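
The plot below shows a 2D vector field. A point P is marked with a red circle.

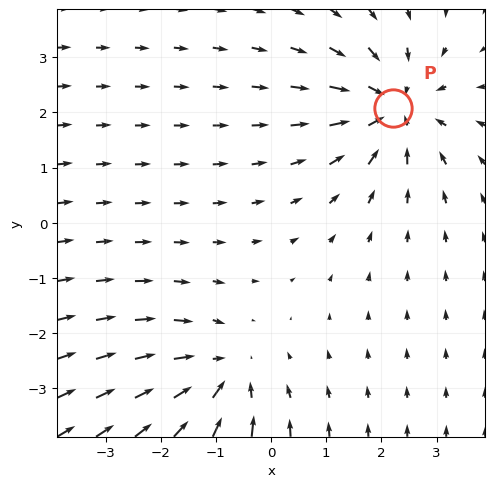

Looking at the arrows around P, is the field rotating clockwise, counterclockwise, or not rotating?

Near P at (2.2, 2.1) the arrows show no circulation. The curl there is ≈0.

not rotating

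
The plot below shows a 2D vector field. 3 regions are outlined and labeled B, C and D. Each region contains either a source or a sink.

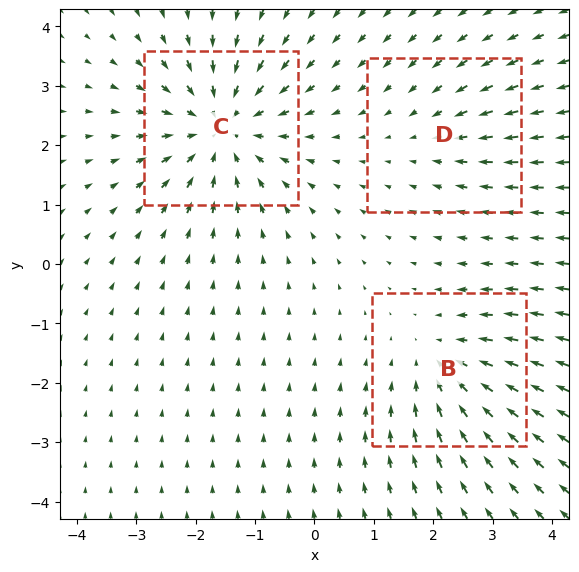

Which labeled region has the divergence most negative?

Divergence at each region's feature centre — B: about -3, C: about -5, D: about -2. Region C is most negative.

C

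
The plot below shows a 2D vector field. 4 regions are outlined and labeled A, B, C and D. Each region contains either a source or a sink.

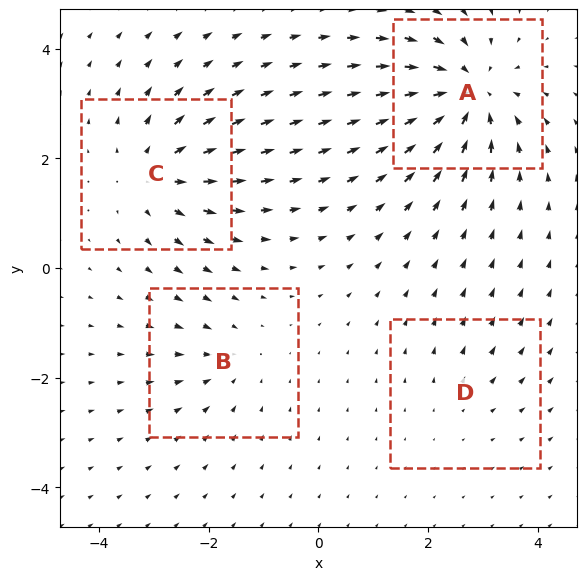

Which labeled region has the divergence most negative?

A

Divergence at each region's feature centre — A: about -8, B: about -3, C: about +5, D: about +2. Region A is most negative.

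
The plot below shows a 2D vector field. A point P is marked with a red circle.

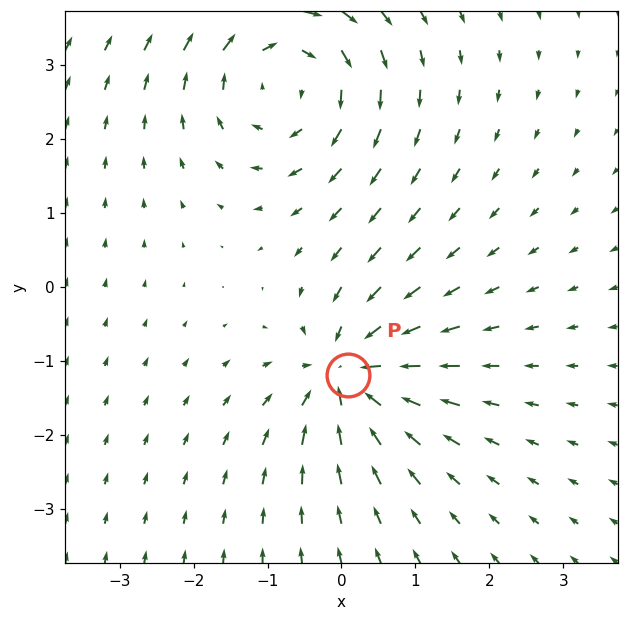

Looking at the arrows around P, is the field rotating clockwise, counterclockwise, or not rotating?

Near P at (0.1, -1.2) the arrows show no circulation. The curl there is ≈0.

not rotating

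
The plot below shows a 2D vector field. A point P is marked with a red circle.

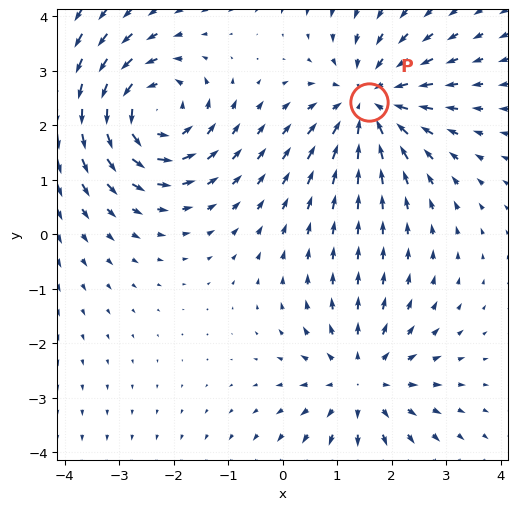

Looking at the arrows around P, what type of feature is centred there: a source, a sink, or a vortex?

sink

At P (1.6, 2.4) the arrows converge inward. Divergence about -3, curl ≈0 — negative divergence with near-zero curl is a sink.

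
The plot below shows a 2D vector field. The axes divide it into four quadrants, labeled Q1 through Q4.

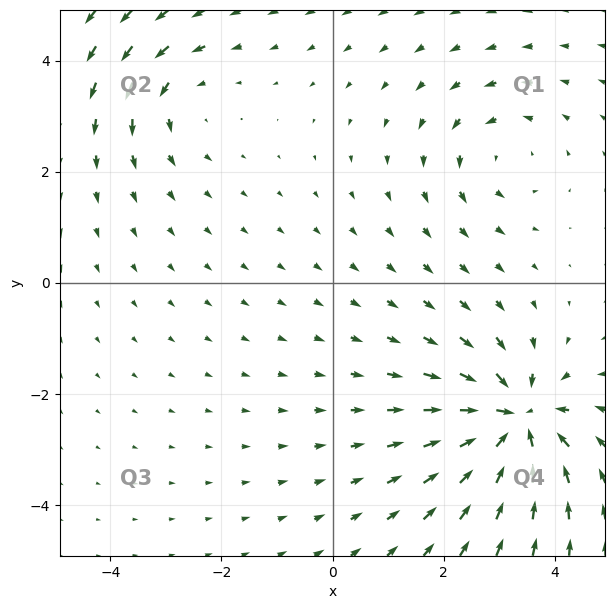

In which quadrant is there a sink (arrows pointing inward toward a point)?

The sink sits at approximately (3.3, -2.5), which lies in quadrant Q4. The divergence there is about -7, negative as expected for a sink.

Q4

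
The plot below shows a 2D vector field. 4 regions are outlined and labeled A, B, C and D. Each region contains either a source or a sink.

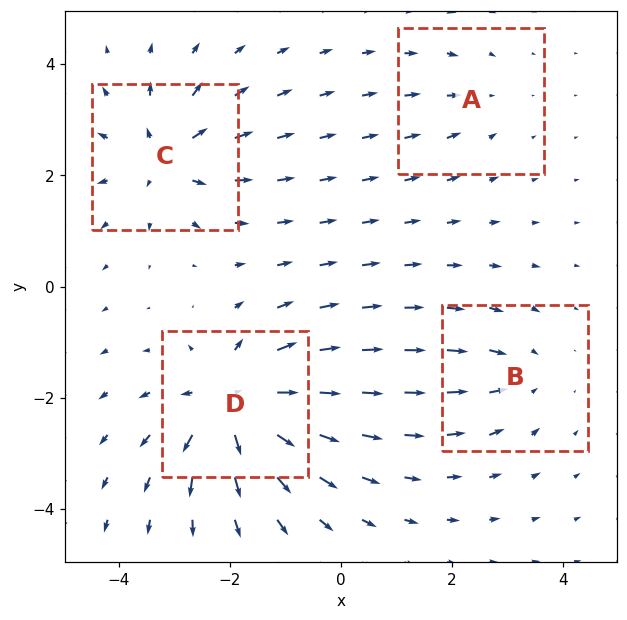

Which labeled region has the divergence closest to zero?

Divergence at each region's feature centre — A: about -2, B: about -4, C: about +6, D: about +8. Region A is closest to zero.

A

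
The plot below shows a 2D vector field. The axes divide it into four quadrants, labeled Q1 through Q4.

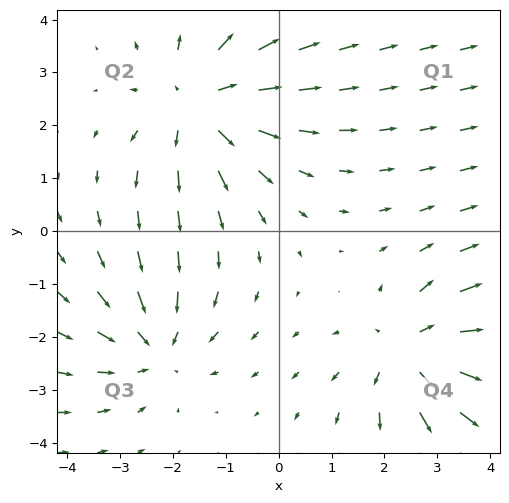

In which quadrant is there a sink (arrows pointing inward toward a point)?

The sink sits at approximately (-2.3, -2.2), which lies in quadrant Q3. The divergence there is about -2, negative as expected for a sink.

Q3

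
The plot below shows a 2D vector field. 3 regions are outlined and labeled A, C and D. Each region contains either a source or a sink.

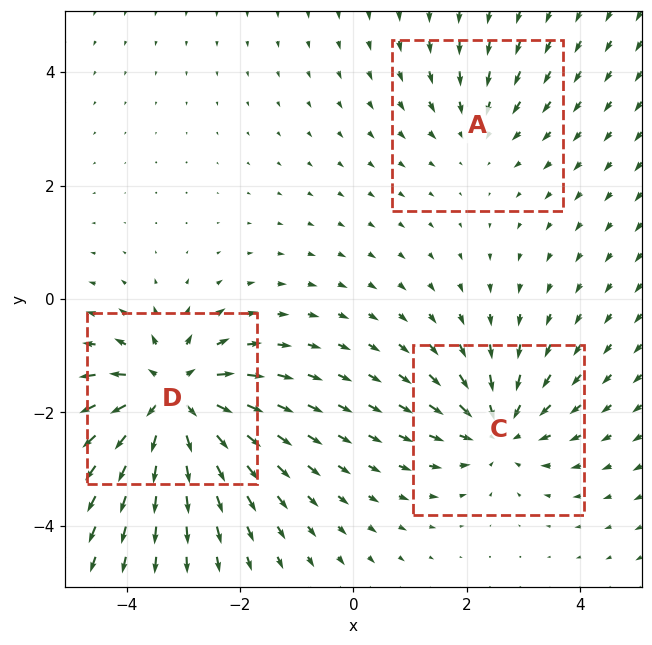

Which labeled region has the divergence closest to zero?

Divergence at each region's feature centre — A: about -2, C: about -4, D: about +5. Region A is closest to zero.

A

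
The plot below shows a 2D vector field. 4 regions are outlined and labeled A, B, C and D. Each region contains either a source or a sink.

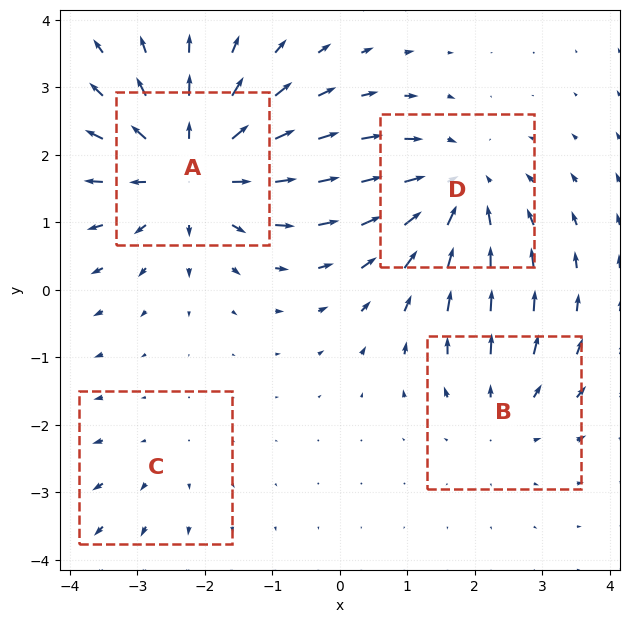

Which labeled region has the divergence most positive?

Divergence at each region's feature centre — A: about +6, B: about +3, C: about +2, D: about -4. Region A is most positive.

A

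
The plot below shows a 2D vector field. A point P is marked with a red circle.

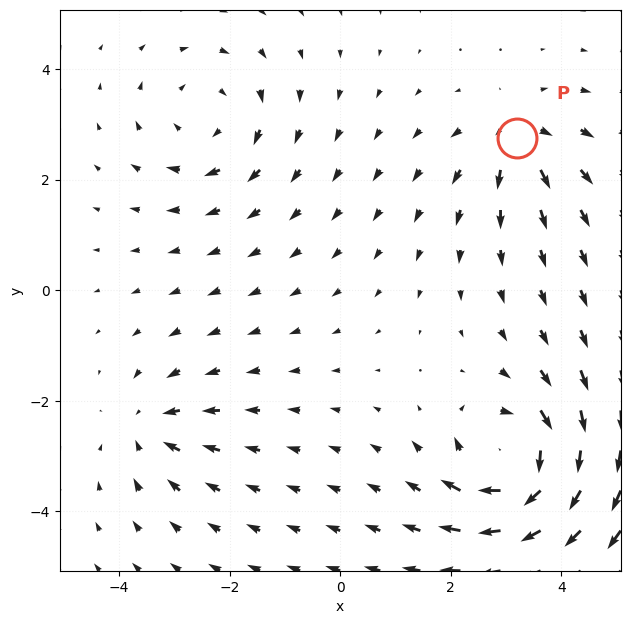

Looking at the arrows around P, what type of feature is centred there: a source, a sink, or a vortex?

source

At P (3.2, 2.8) the arrows spread outward. Divergence about +4, curl ≈0 — positive divergence with near-zero curl is a source.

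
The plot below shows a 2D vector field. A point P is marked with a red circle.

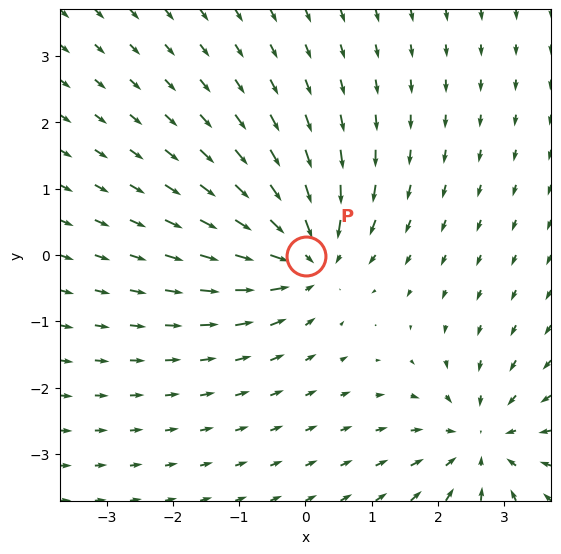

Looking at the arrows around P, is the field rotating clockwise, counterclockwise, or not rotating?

not rotating

Near P at (0.0, -0.0) the arrows show no circulation. The curl there is ≈0.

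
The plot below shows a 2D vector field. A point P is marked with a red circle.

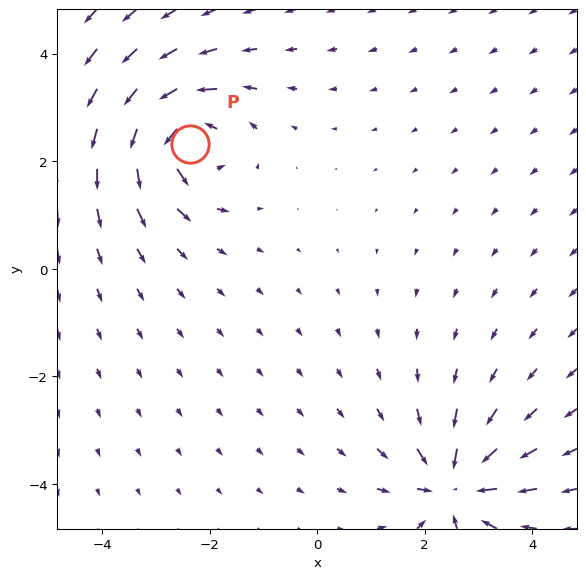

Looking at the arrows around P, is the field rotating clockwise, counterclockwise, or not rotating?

counterclockwise

Near P at (-2.4, 2.3) the arrows circulate counterclockwise. The curl (z-component) there is about +5; positive curl means counterclockwise rotation.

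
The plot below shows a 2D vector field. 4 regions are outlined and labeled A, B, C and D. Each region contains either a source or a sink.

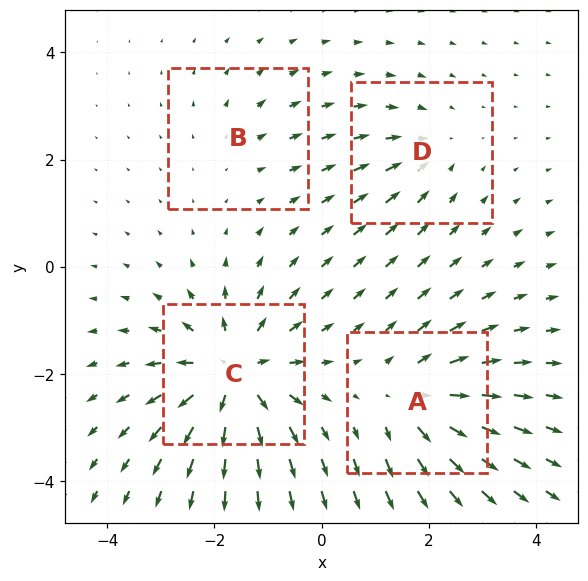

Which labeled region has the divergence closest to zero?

B

Divergence at each region's feature centre — A: about +5, B: about +2, C: about +8, D: about -3. Region B is closest to zero.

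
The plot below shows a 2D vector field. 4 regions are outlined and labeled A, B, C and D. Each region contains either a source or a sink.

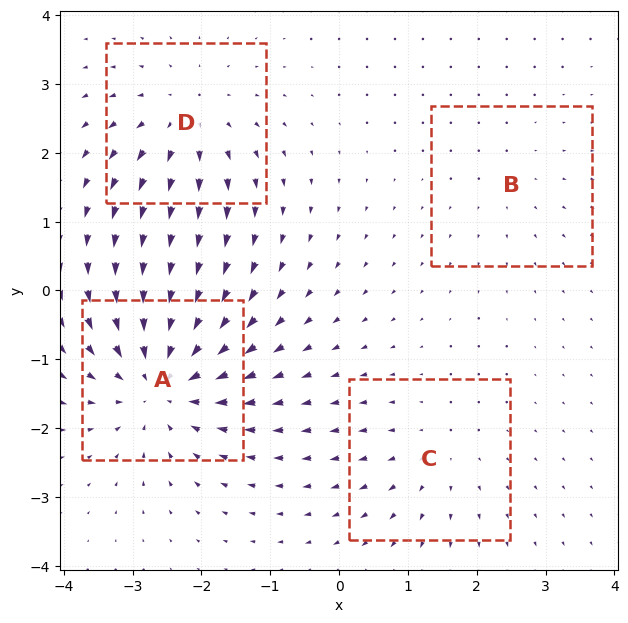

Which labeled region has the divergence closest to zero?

B

Divergence at each region's feature centre — A: about -7, B: about +2, C: about +3, D: about +5. Region B is closest to zero.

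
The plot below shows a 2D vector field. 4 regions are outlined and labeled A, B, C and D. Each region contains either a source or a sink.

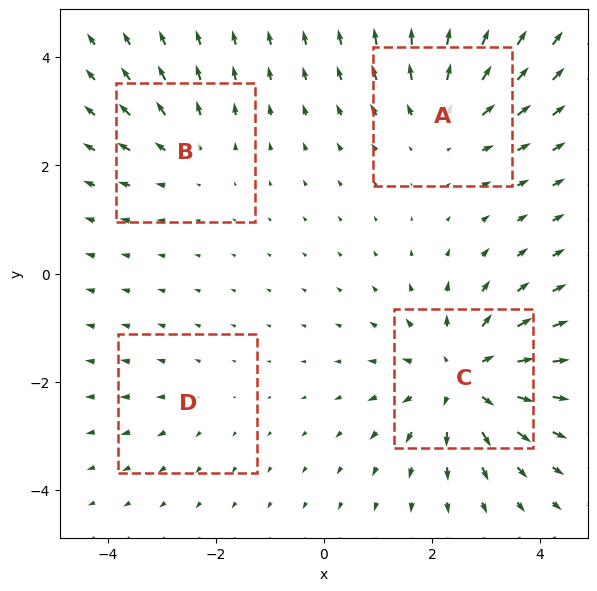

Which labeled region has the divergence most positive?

C

Divergence at each region's feature centre — A: about +4, B: about +3, C: about +6, D: about +2. Region C is most positive.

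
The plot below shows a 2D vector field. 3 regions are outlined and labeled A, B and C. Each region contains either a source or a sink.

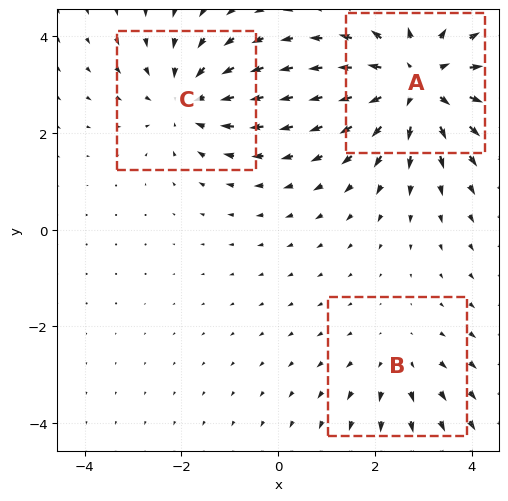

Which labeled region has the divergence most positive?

Divergence at each region's feature centre — A: about +4, B: about +2, C: about -3. Region A is most positive.

A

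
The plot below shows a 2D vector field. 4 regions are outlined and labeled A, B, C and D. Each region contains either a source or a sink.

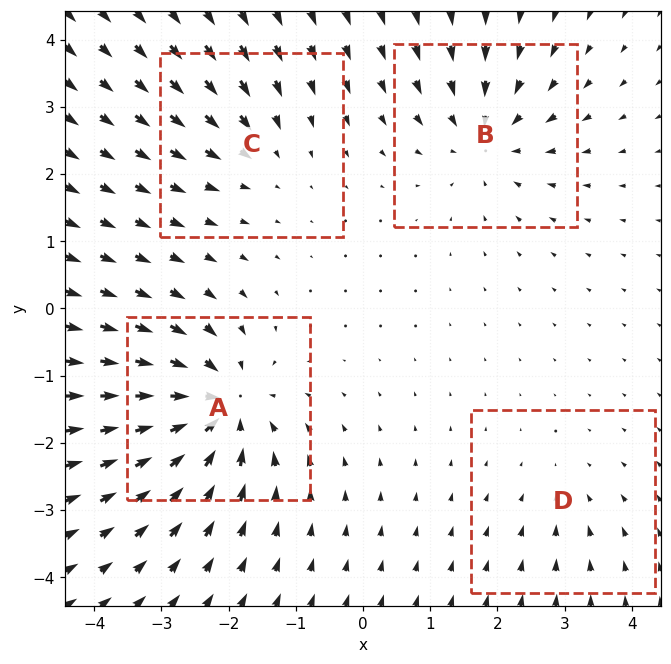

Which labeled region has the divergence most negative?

A

Divergence at each region's feature centre — A: about -8, B: about -5, C: about -3, D: about -2. Region A is most negative.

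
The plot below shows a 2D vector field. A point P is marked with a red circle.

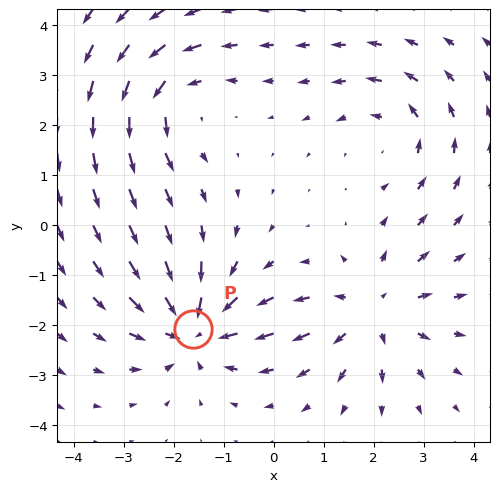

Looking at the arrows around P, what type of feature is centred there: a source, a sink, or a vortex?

At P (-1.6, -2.1) the arrows converge inward. Divergence about -5, curl ≈0 — negative divergence with near-zero curl is a sink.

sink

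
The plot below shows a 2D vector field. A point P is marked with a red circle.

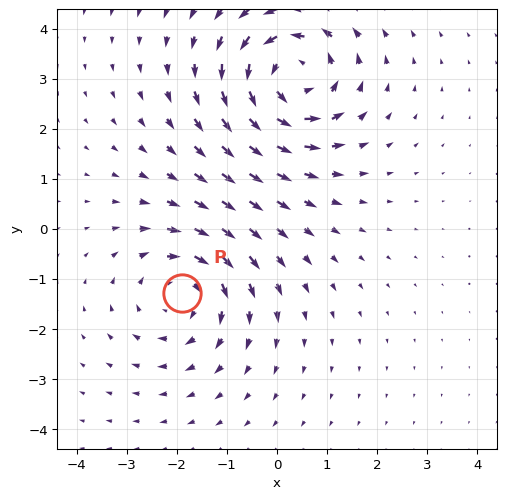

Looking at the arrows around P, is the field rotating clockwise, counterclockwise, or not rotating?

clockwise

Near P at (-1.9, -1.3) the arrows circulate clockwise. The curl (z-component) there is about -3; negative curl means clockwise rotation.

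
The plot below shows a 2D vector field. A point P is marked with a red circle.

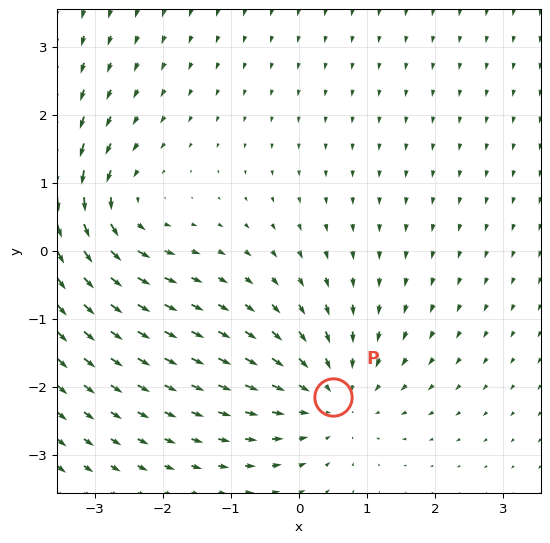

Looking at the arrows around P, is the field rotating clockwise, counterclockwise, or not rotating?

not rotating

Near P at (0.5, -2.2) the arrows show no circulation. The curl there is ≈0.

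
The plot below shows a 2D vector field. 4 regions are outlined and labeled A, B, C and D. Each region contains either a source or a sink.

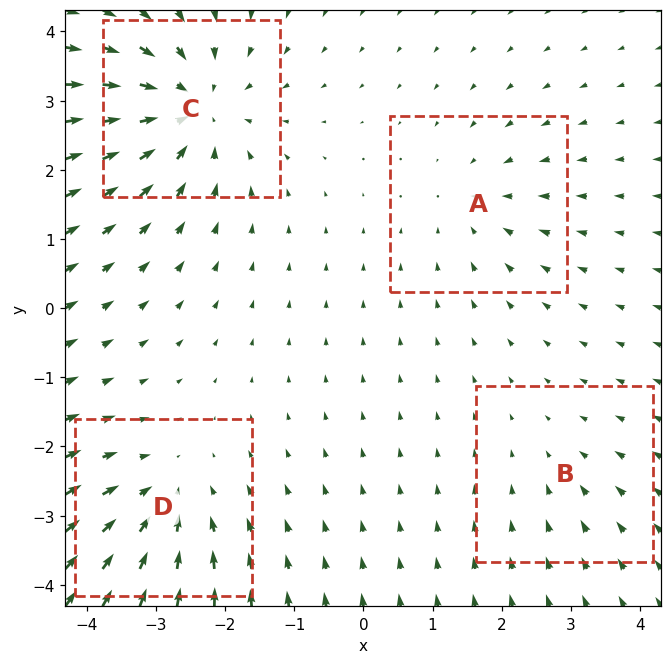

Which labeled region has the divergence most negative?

Divergence at each region's feature centre — A: about -3, B: about -2, C: about -6, D: about -4. Region C is most negative.

C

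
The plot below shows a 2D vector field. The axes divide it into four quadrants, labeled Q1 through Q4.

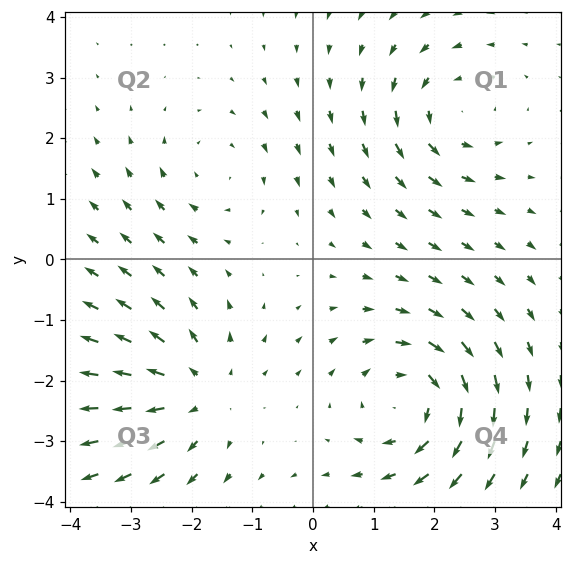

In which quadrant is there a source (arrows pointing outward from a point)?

The source sits at approximately (-1.9, -2.2), which lies in quadrant Q3. The divergence there is about +4, positive as expected for a source.

Q3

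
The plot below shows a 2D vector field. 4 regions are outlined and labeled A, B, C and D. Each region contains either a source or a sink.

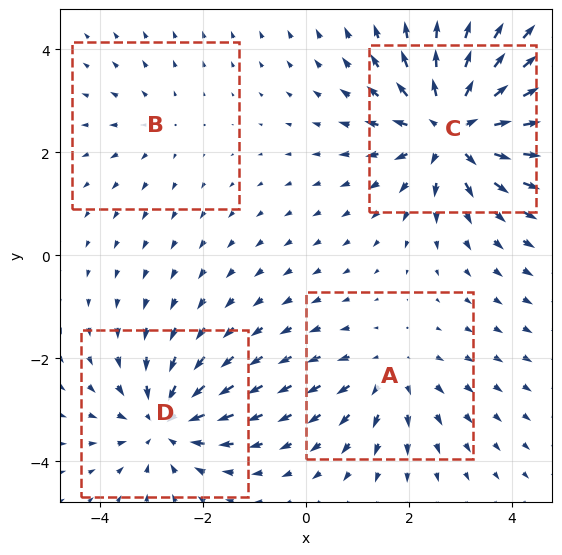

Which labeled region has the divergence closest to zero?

B

Divergence at each region's feature centre — A: about +3, B: about +2, C: about +7, D: about -5. Region B is closest to zero.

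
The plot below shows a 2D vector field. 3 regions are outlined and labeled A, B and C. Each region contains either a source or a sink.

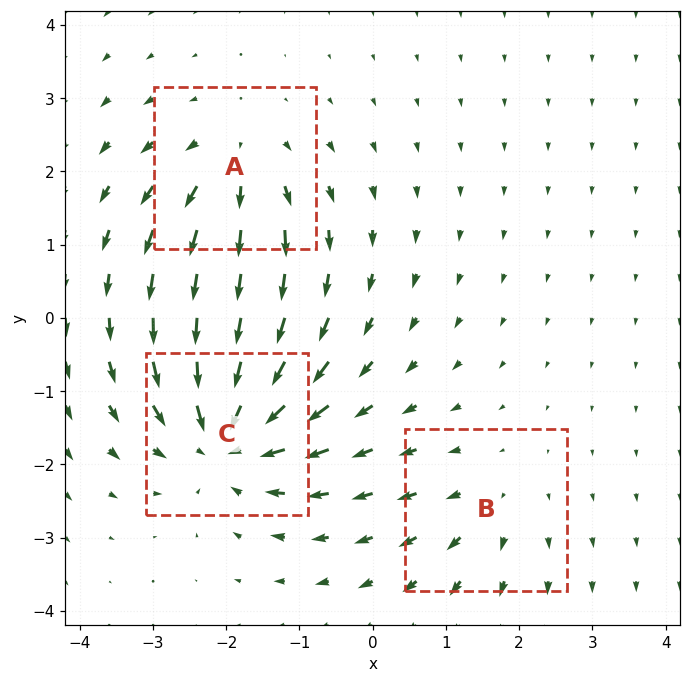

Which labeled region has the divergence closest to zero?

B

Divergence at each region's feature centre — A: about +3, B: about +2, C: about -5. Region B is closest to zero.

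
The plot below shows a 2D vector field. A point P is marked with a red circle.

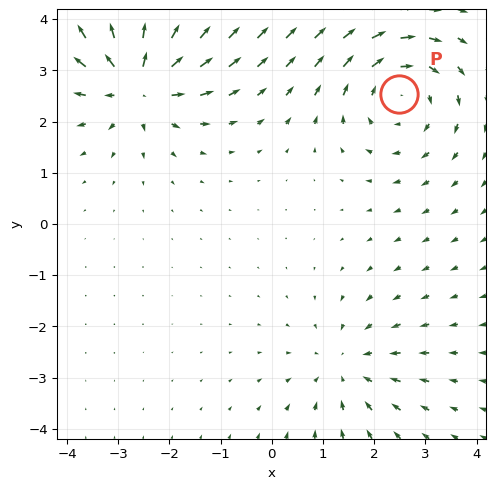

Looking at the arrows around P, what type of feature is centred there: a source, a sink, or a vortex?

At P (2.5, 2.5) the arrows circulate clockwise. Divergence ≈0, curl about -4 — near-zero divergence with nonzero curl is a vortex.

vortex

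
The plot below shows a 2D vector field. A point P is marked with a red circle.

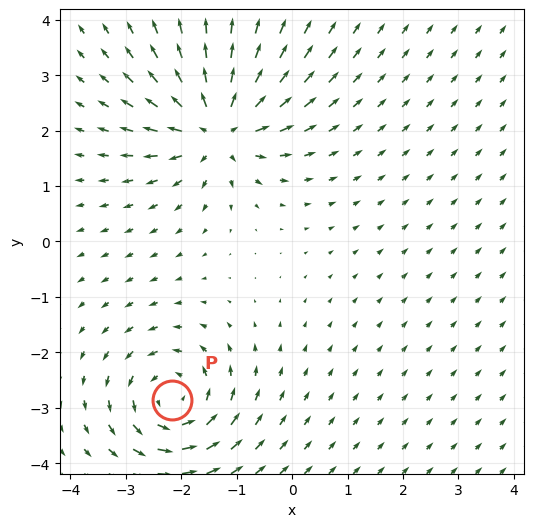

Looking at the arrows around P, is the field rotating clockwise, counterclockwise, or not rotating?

Near P at (-2.2, -2.9) the arrows circulate counterclockwise. The curl (z-component) there is about +4; positive curl means counterclockwise rotation.

counterclockwise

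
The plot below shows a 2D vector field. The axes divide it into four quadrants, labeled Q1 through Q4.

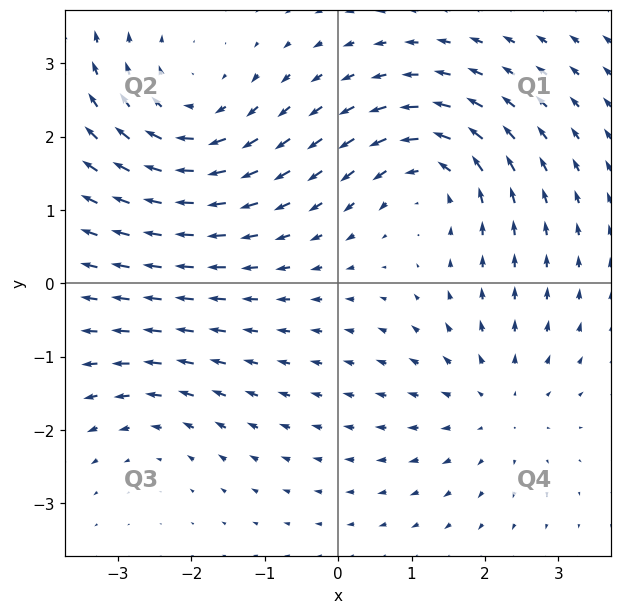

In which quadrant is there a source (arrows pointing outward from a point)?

Q4

The source sits at approximately (2.2, -1.7), which lies in quadrant Q4. The divergence there is about +3, positive as expected for a source.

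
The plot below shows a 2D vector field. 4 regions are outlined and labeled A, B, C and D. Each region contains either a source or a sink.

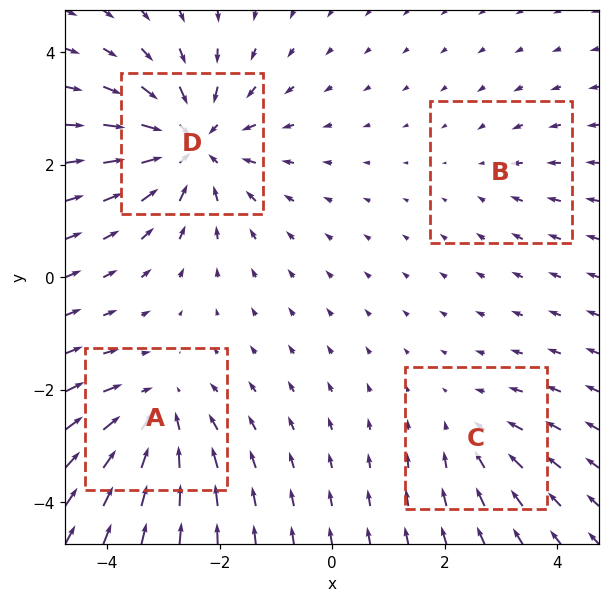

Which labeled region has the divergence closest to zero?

B

Divergence at each region's feature centre — A: about -5, B: about -2, C: about -3, D: about -6. Region B is closest to zero.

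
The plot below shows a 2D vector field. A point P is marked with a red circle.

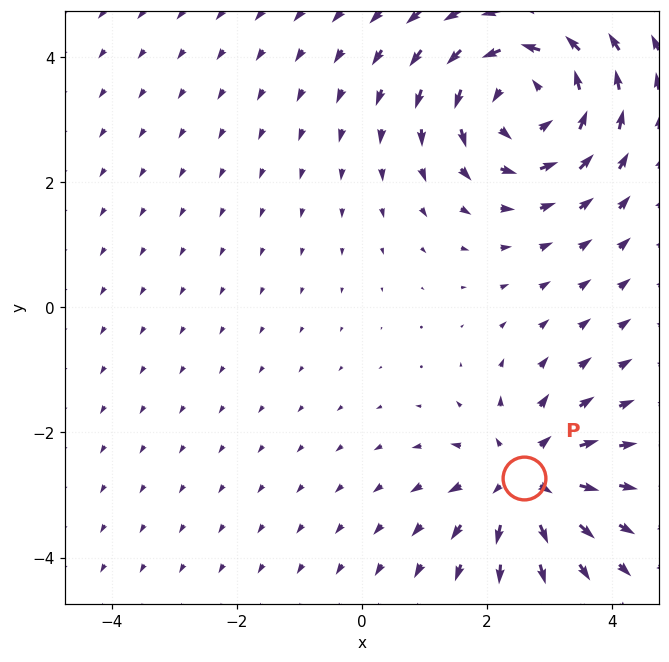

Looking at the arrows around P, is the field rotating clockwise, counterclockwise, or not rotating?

not rotating

Near P at (2.6, -2.7) the arrows show no circulation. The curl there is ≈0.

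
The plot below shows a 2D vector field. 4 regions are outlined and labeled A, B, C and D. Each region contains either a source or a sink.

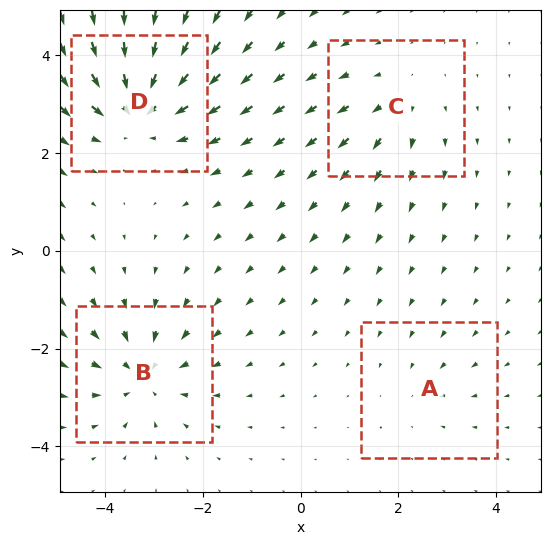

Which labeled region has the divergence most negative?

Divergence at each region's feature centre — A: about -2, B: about -5, C: about +3, D: about -7. Region D is most negative.

D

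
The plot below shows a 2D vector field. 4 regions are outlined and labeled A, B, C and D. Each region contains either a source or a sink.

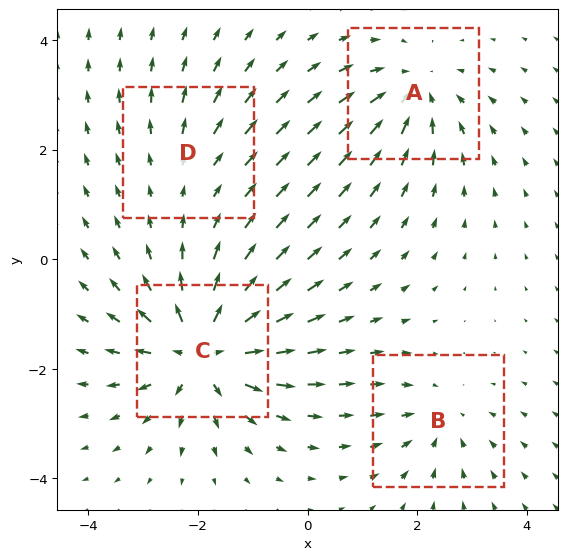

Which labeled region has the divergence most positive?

C

Divergence at each region's feature centre — A: about -5, B: about -4, C: about +8, D: about +2. Region C is most positive.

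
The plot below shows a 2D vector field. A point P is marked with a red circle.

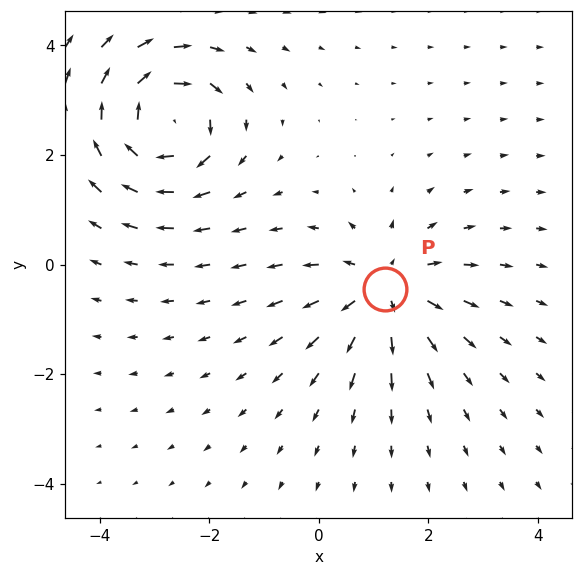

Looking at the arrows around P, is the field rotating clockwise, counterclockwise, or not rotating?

not rotating

Near P at (1.2, -0.4) the arrows show no circulation. The curl there is ≈0.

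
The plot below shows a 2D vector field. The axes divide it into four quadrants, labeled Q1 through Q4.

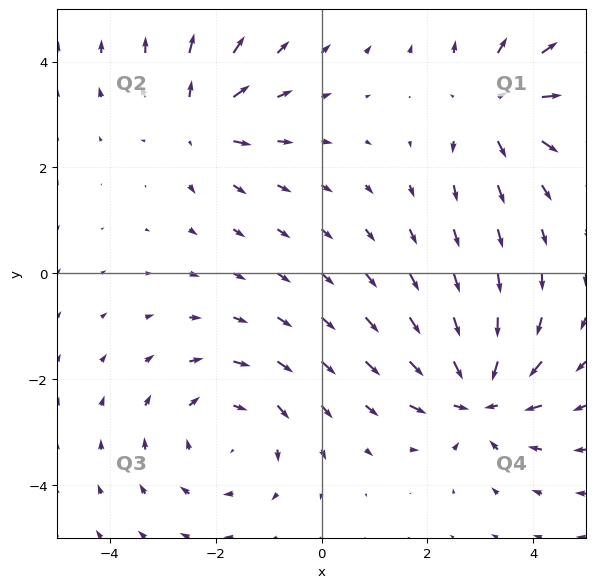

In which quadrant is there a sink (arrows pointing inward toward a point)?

Q4

The sink sits at approximately (3.0, -2.3), which lies in quadrant Q4. The divergence there is about -6, negative as expected for a sink.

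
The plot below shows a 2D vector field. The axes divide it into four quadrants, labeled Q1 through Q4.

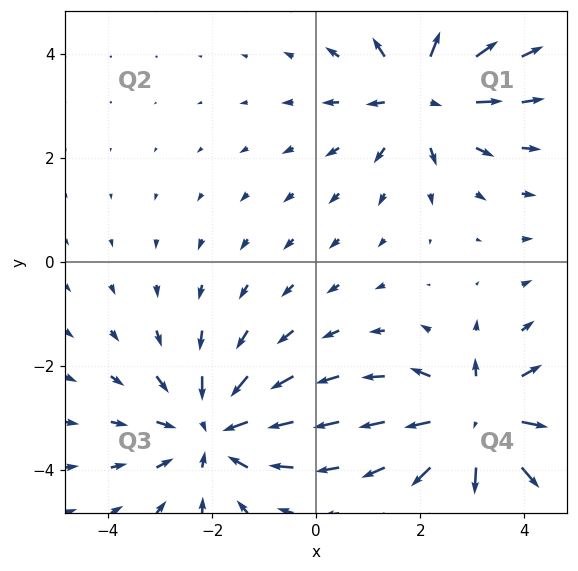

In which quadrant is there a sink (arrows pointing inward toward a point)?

Q3

The sink sits at approximately (-2.0, -3.3), which lies in quadrant Q3. The divergence there is about -4, negative as expected for a sink.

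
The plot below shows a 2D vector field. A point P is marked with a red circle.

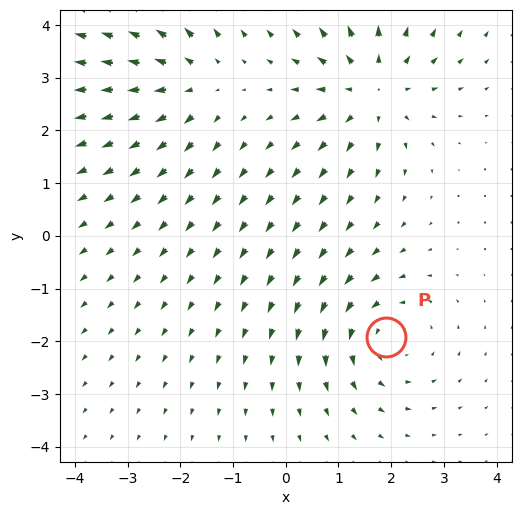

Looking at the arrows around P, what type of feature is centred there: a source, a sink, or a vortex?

vortex

At P (1.9, -1.9) the arrows circulate counterclockwise. Divergence ≈0, curl about +3 — near-zero divergence with nonzero curl is a vortex.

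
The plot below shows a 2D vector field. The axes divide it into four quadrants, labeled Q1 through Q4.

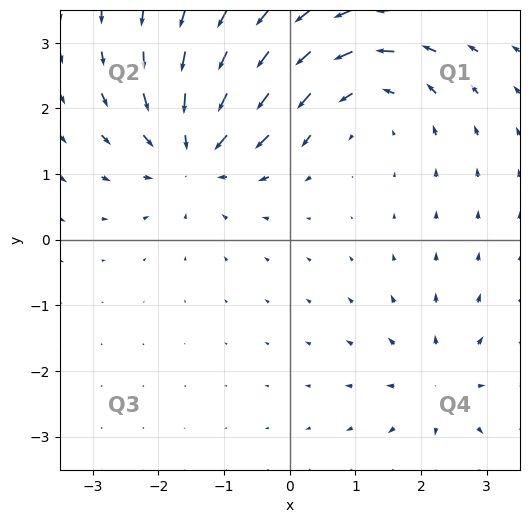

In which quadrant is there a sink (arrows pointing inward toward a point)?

Q2

The sink sits at approximately (-1.4, 1.4), which lies in quadrant Q2. The divergence there is about -5, negative as expected for a sink.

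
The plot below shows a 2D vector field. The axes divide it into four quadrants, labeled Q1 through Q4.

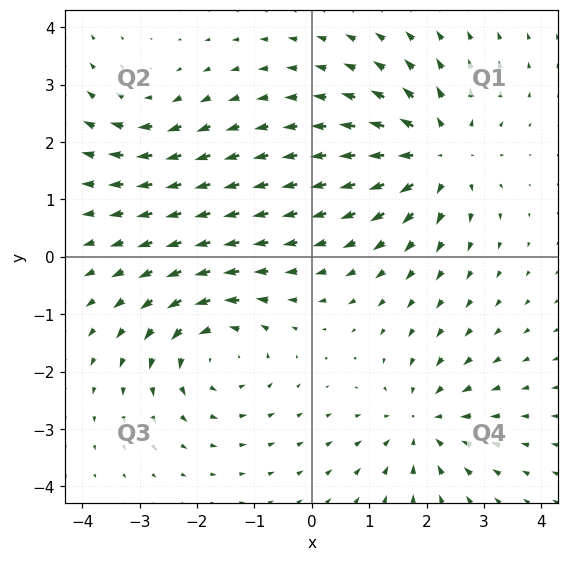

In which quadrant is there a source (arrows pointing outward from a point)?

Q1

The source sits at approximately (2.2, 1.8), which lies in quadrant Q1. The divergence there is about +5, positive as expected for a source.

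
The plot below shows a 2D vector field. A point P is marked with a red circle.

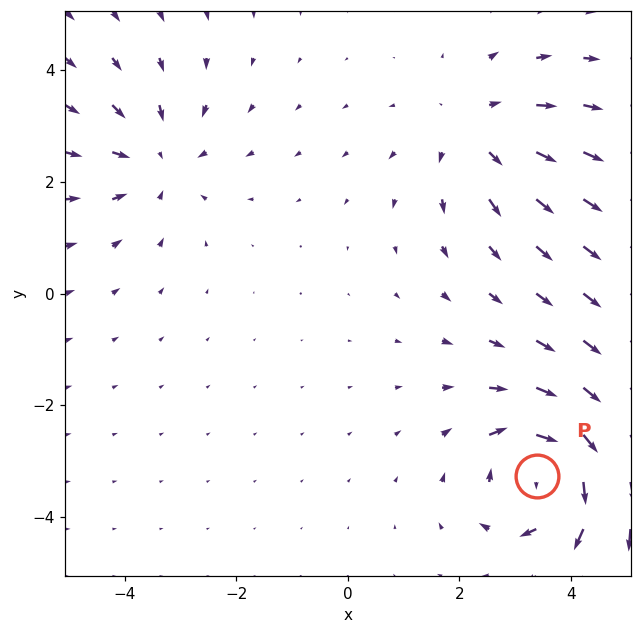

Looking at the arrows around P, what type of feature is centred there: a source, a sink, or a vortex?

vortex

At P (3.4, -3.3) the arrows circulate clockwise. Divergence ≈0, curl about -6 — near-zero divergence with nonzero curl is a vortex.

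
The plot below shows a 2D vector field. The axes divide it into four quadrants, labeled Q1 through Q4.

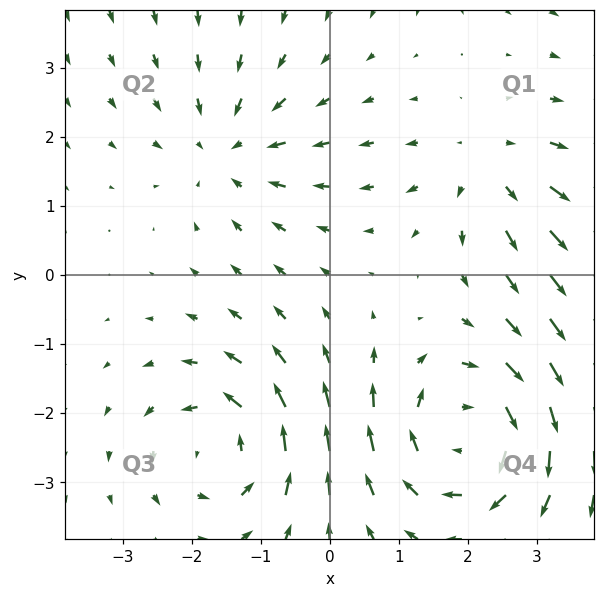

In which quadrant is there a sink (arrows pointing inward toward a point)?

Q2

The sink sits at approximately (-1.5, 1.8), which lies in quadrant Q2. The divergence there is about -3, negative as expected for a sink.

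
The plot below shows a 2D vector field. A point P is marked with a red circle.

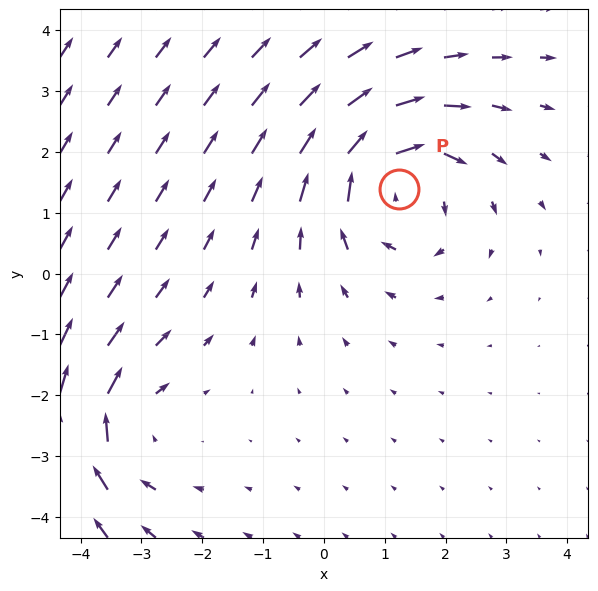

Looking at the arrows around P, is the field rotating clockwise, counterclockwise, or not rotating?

Near P at (1.2, 1.4) the arrows circulate clockwise. The curl (z-component) there is about -5; negative curl means clockwise rotation.

clockwise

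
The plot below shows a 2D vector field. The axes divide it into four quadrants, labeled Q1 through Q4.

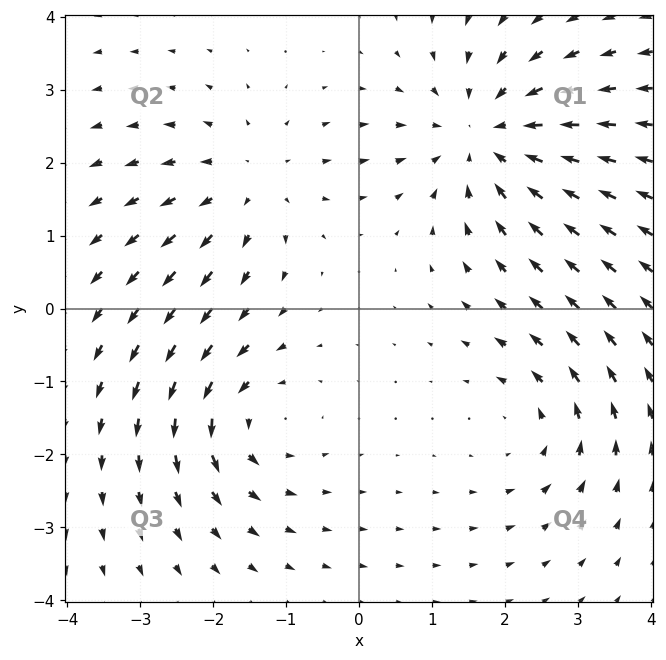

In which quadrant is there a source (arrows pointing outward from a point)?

The source sits at approximately (-1.5, 1.7), which lies in quadrant Q2. The divergence there is about +3, positive as expected for a source.

Q2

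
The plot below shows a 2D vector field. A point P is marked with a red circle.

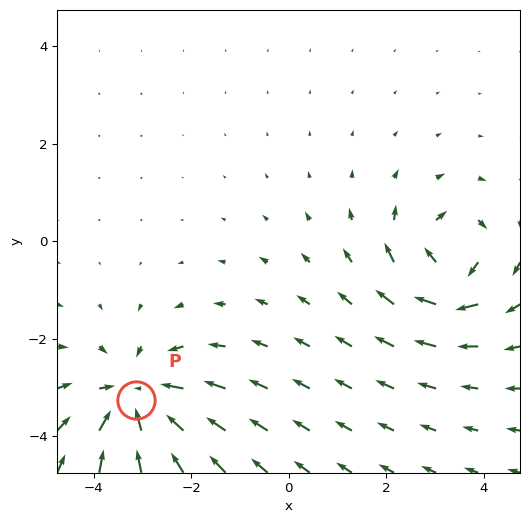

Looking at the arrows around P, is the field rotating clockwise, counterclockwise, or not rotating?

Near P at (-3.1, -3.3) the arrows show no circulation. The curl there is ≈0.

not rotating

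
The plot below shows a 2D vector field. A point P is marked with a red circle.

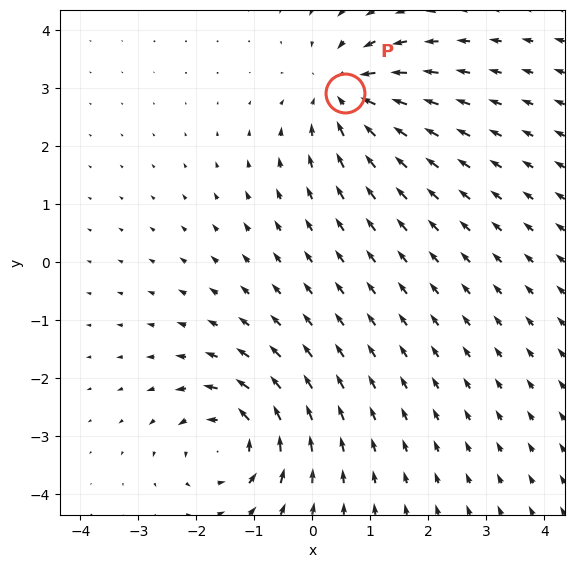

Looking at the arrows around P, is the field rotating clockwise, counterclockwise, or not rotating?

not rotating

Near P at (0.6, 2.9) the arrows show no circulation. The curl there is ≈0.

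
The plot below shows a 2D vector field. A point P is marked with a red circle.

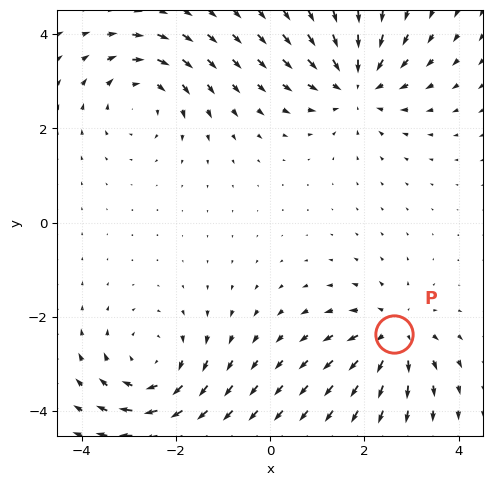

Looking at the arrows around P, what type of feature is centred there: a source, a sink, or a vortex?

source

At P (2.6, -2.4) the arrows spread outward. Divergence about +3, curl ≈0 — positive divergence with near-zero curl is a source.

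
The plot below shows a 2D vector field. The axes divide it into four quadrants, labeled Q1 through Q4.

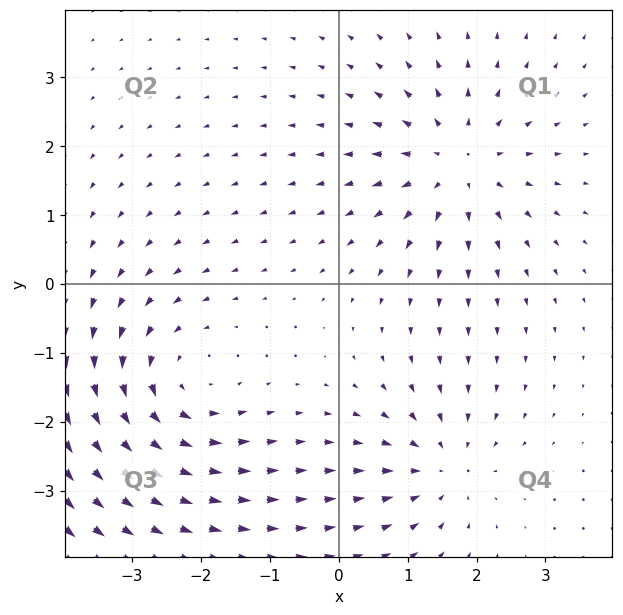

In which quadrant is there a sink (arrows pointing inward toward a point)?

Q4

The sink sits at approximately (1.5, -2.7), which lies in quadrant Q4. The divergence there is about -3, negative as expected for a sink.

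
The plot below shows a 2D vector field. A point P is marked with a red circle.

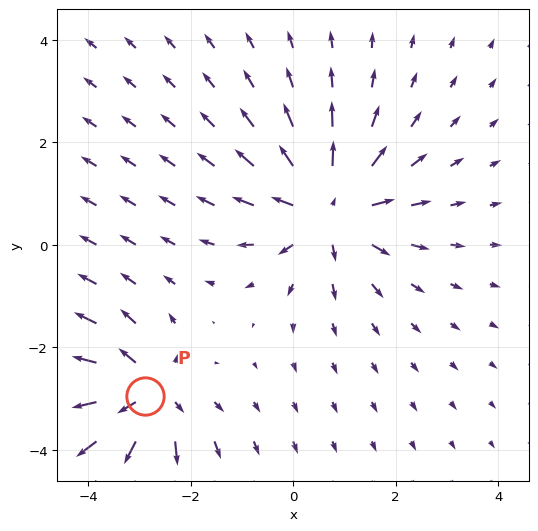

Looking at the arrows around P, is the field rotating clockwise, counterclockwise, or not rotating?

not rotating

Near P at (-2.9, -2.9) the arrows show no circulation. The curl there is ≈0.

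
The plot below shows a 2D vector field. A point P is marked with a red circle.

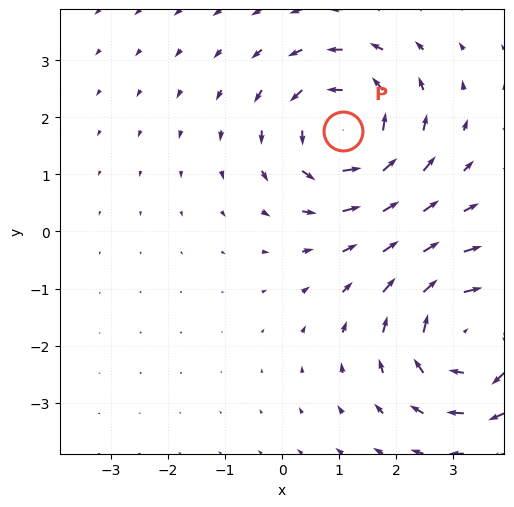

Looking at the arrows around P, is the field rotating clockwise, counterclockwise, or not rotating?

Near P at (1.1, 1.8) the arrows circulate counterclockwise. The curl (z-component) there is about +3; positive curl means counterclockwise rotation.

counterclockwise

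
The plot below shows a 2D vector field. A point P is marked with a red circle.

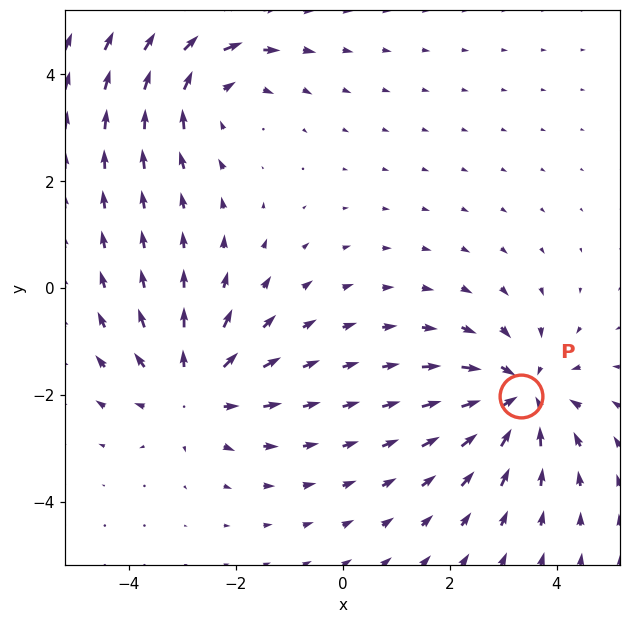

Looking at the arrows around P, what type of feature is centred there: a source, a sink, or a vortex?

At P (3.3, -2.0) the arrows converge inward. Divergence about -3, curl ≈0 — negative divergence with near-zero curl is a sink.

sink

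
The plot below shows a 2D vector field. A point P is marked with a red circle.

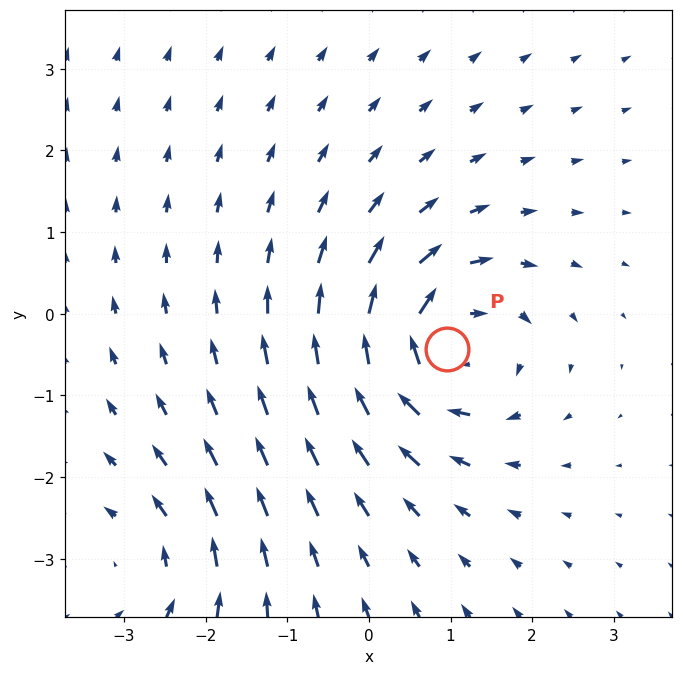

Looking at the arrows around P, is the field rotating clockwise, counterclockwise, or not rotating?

Near P at (1.0, -0.4) the arrows circulate clockwise. The curl (z-component) there is about -6; negative curl means clockwise rotation.

clockwise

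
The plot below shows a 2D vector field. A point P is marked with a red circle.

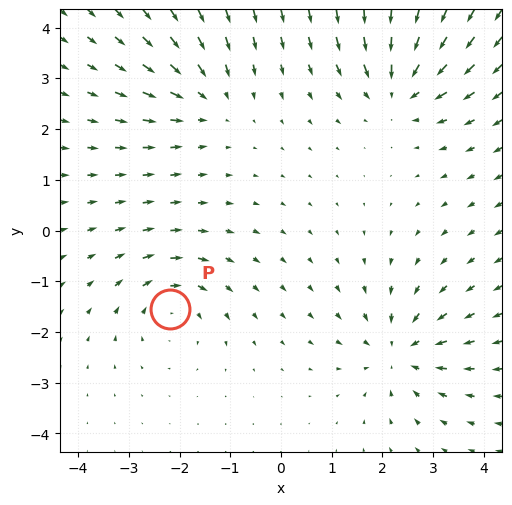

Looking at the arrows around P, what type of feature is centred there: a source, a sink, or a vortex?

vortex

At P (-2.2, -1.6) the arrows circulate clockwise. Divergence ≈0, curl about -4 — near-zero divergence with nonzero curl is a vortex.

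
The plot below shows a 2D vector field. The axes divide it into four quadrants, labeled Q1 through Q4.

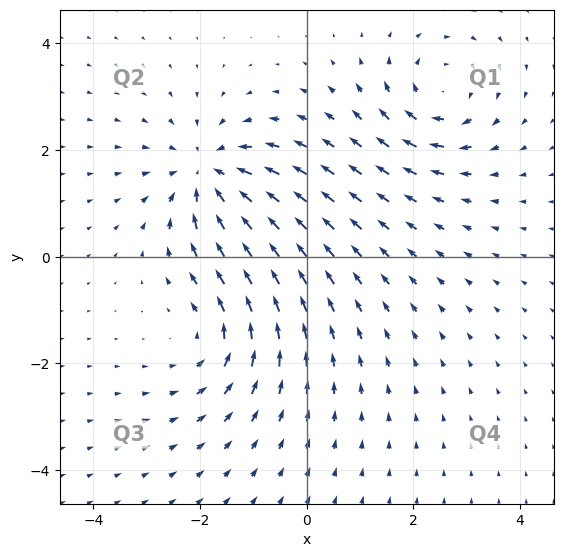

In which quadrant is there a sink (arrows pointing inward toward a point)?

The sink sits at approximately (-1.8, 1.5), which lies in quadrant Q2. The divergence there is about -5, negative as expected for a sink.

Q2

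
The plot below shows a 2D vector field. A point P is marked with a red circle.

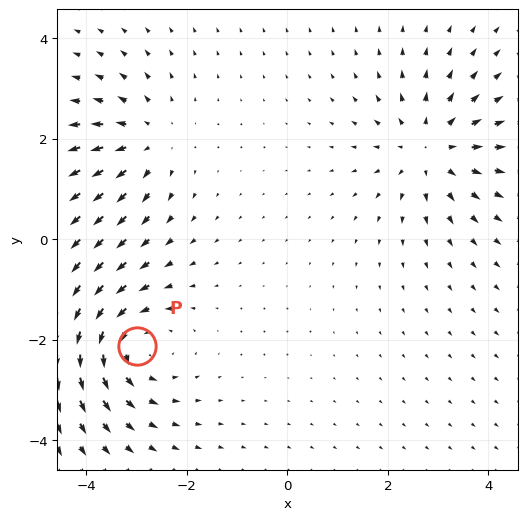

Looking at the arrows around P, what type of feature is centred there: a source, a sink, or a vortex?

At P (-3.0, -2.1) the arrows circulate counterclockwise. Divergence ≈0, curl about +4 — near-zero divergence with nonzero curl is a vortex.

vortex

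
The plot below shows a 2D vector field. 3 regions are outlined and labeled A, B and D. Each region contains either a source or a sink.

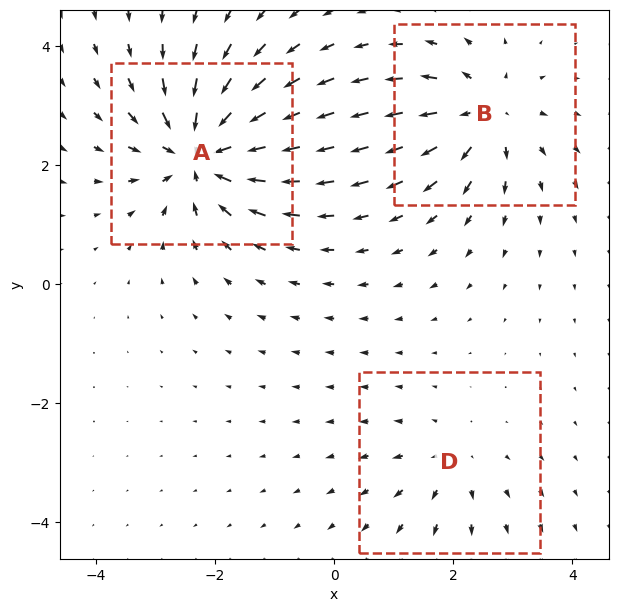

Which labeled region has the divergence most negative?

Divergence at each region's feature centre — A: about -6, B: about +4, D: about +2. Region A is most negative.

A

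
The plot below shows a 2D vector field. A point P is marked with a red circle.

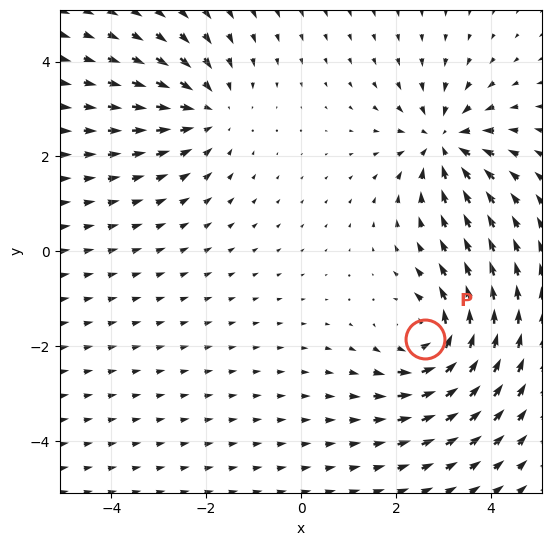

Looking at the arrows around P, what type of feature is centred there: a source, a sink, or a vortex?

At P (2.6, -1.9) the arrows circulate counterclockwise. Divergence ≈0, curl about +4 — near-zero divergence with nonzero curl is a vortex.

vortex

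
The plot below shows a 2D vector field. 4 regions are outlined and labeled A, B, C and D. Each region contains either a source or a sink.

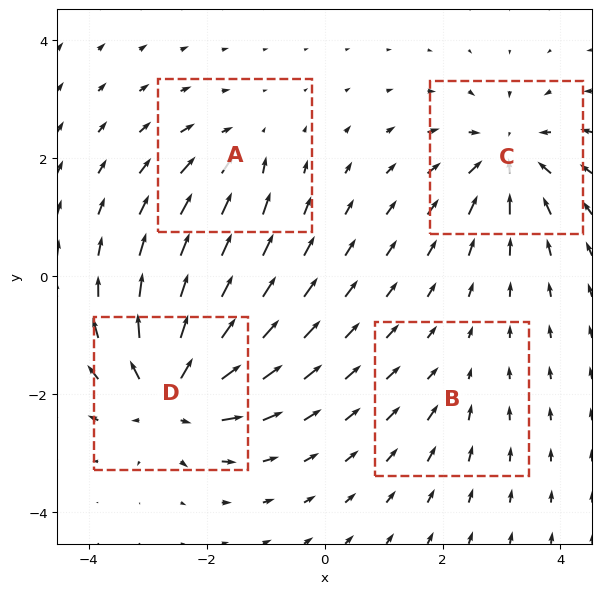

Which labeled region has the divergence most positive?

D

Divergence at each region's feature centre — A: about -4, B: about -2, C: about -6, D: about +8. Region D is most positive.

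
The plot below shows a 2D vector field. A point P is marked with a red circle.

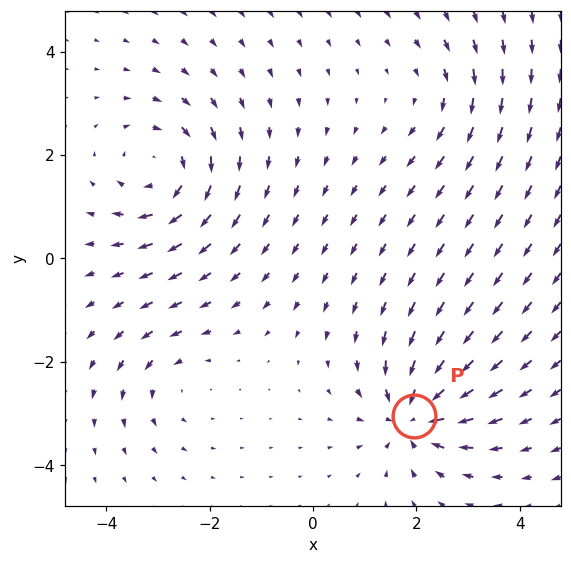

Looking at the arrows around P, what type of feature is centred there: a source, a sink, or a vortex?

sink

At P (2.0, -3.0) the arrows converge inward. Divergence about -5, curl ≈0 — negative divergence with near-zero curl is a sink.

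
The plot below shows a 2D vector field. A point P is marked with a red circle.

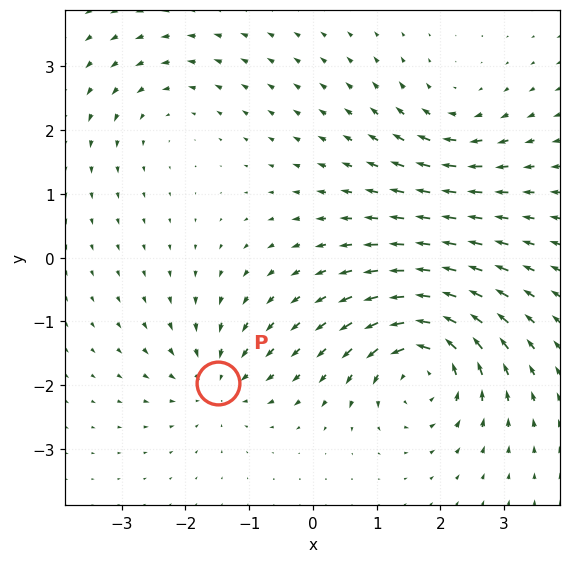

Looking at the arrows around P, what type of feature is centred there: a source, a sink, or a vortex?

sink

At P (-1.5, -2.0) the arrows converge inward. Divergence about -4, curl ≈0 — negative divergence with near-zero curl is a sink.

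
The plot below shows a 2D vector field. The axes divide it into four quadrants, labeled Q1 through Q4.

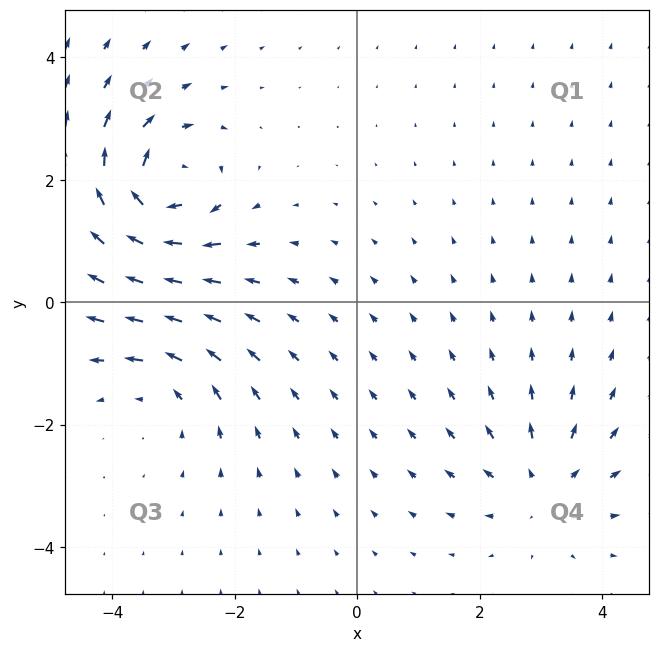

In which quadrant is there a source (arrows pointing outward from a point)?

The source sits at approximately (3.0, -3.0), which lies in quadrant Q4. The divergence there is about +3, positive as expected for a source.

Q4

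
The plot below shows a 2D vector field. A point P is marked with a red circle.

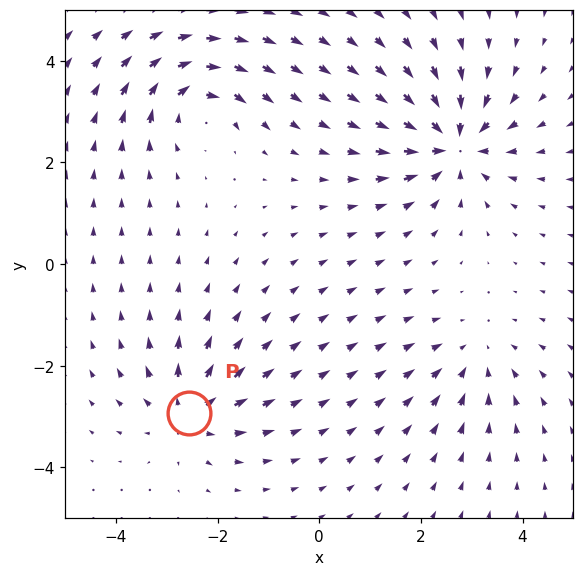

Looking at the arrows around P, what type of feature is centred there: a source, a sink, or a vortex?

source

At P (-2.6, -2.9) the arrows spread outward. Divergence about +4, curl ≈0 — positive divergence with near-zero curl is a source.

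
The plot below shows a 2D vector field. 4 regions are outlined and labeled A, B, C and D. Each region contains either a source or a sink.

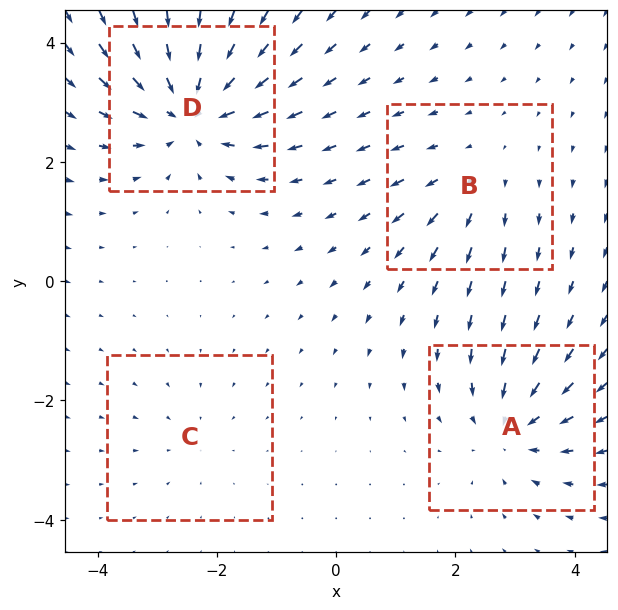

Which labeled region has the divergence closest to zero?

C

Divergence at each region's feature centre — A: about -5, B: about +3, C: about -2, D: about -7. Region C is closest to zero.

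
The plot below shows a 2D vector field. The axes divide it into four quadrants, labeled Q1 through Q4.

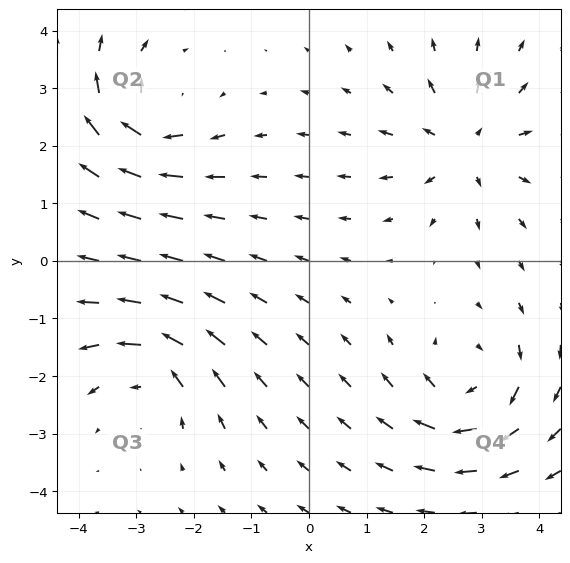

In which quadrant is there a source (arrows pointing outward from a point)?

The source sits at approximately (2.7, 2.0), which lies in quadrant Q1. The divergence there is about +5, positive as expected for a source.

Q1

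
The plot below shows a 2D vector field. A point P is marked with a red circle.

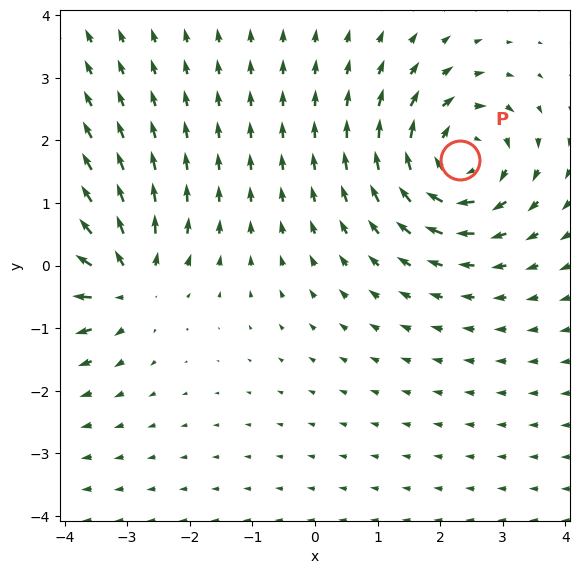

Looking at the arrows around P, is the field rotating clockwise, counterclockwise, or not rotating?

Near P at (2.3, 1.7) the arrows circulate clockwise. The curl (z-component) there is about -6; negative curl means clockwise rotation.

clockwise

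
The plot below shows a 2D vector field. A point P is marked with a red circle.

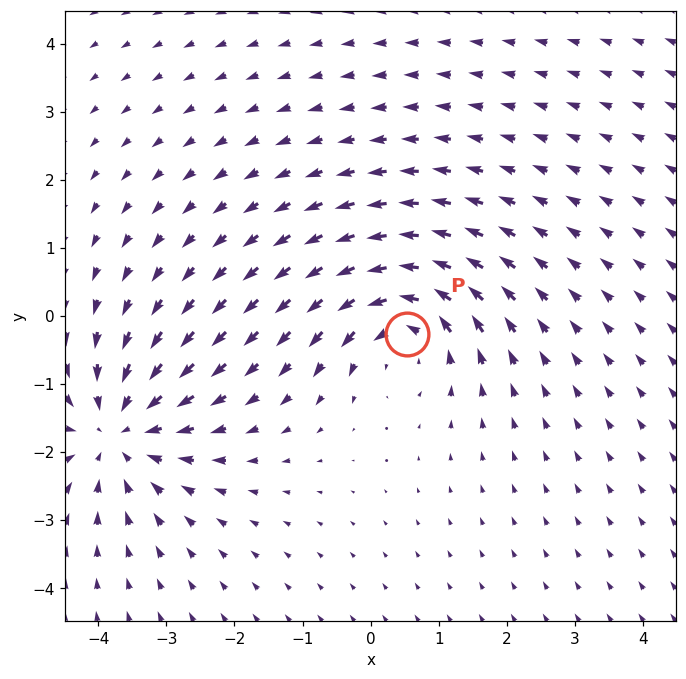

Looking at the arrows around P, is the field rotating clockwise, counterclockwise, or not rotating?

counterclockwise

Near P at (0.5, -0.3) the arrows circulate counterclockwise. The curl (z-component) there is about +5; positive curl means counterclockwise rotation.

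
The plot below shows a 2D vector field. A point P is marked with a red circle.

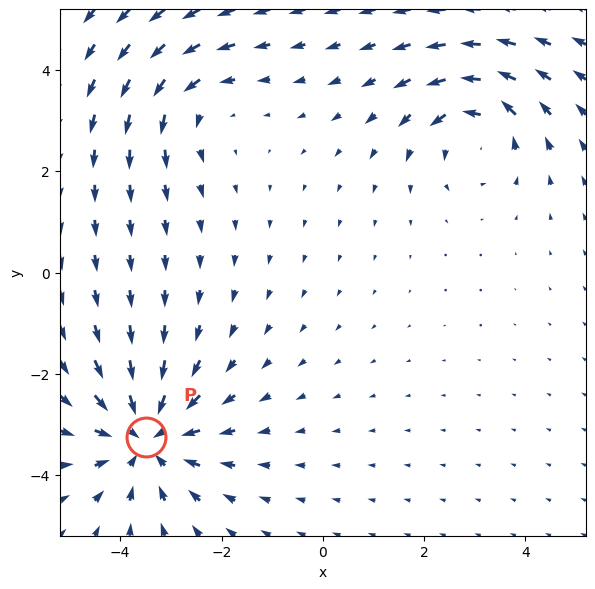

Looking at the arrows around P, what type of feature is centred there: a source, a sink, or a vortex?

At P (-3.5, -3.3) the arrows converge inward. Divergence about -4, curl ≈0 — negative divergence with near-zero curl is a sink.

sink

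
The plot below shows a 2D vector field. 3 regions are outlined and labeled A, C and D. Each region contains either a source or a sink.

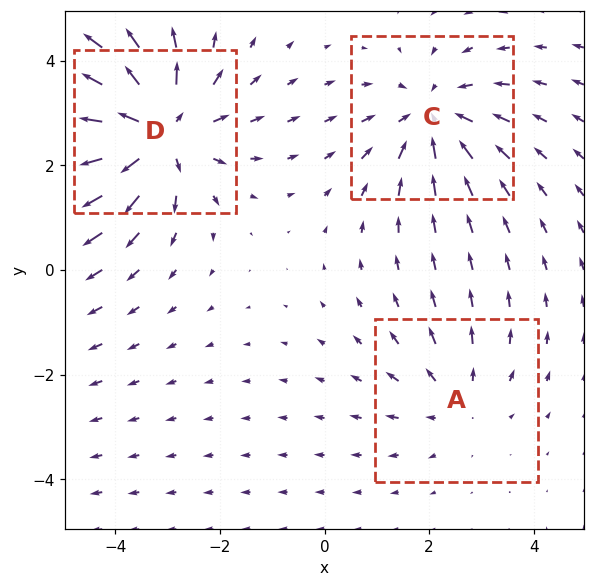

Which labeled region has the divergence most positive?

Divergence at each region's feature centre — A: about +2, C: about -3, D: about +4. Region D is most positive.

D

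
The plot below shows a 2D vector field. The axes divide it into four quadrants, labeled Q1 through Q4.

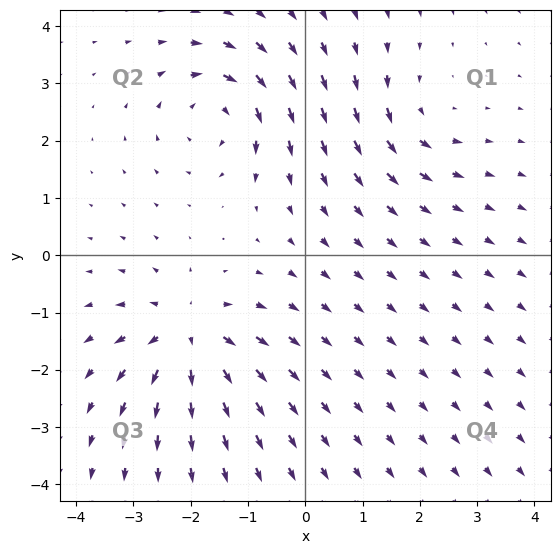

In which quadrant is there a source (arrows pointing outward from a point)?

The source sits at approximately (-2.0, -1.4), which lies in quadrant Q3. The divergence there is about +5, positive as expected for a source.

Q3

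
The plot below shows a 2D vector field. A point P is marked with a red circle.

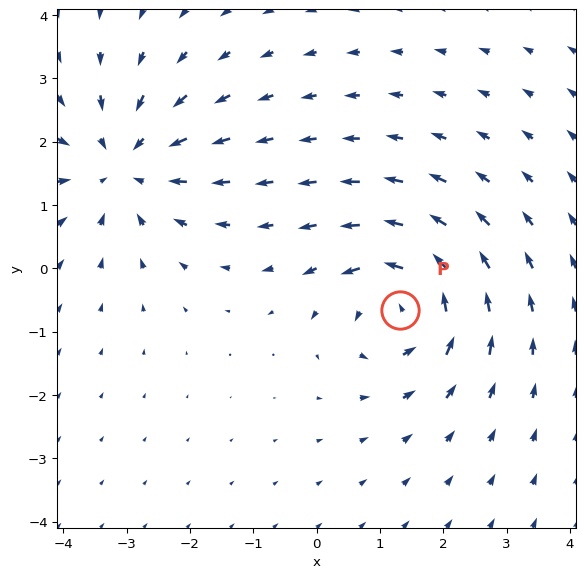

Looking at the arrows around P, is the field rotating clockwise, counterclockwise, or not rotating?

counterclockwise

Near P at (1.3, -0.7) the arrows circulate counterclockwise. The curl (z-component) there is about +6; positive curl means counterclockwise rotation.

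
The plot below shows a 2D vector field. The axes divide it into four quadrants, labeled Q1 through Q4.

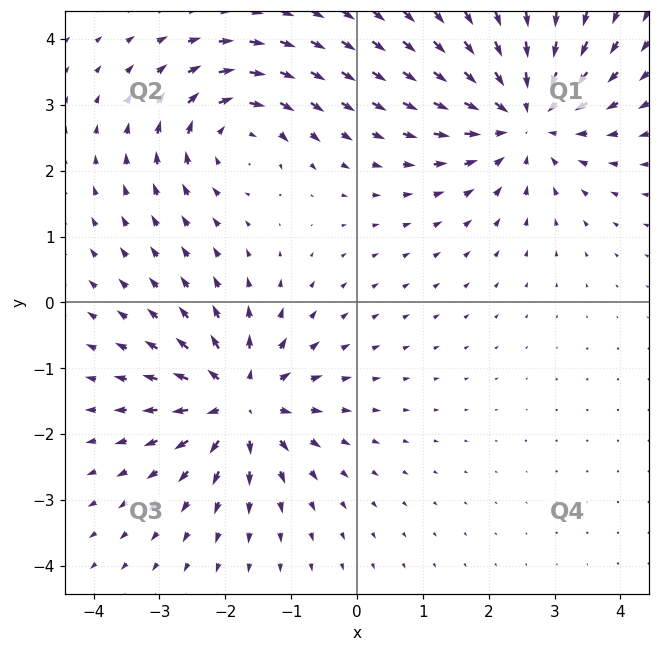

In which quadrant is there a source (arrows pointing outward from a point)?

Q3

The source sits at approximately (-1.8, -1.5), which lies in quadrant Q3. The divergence there is about +5, positive as expected for a source.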